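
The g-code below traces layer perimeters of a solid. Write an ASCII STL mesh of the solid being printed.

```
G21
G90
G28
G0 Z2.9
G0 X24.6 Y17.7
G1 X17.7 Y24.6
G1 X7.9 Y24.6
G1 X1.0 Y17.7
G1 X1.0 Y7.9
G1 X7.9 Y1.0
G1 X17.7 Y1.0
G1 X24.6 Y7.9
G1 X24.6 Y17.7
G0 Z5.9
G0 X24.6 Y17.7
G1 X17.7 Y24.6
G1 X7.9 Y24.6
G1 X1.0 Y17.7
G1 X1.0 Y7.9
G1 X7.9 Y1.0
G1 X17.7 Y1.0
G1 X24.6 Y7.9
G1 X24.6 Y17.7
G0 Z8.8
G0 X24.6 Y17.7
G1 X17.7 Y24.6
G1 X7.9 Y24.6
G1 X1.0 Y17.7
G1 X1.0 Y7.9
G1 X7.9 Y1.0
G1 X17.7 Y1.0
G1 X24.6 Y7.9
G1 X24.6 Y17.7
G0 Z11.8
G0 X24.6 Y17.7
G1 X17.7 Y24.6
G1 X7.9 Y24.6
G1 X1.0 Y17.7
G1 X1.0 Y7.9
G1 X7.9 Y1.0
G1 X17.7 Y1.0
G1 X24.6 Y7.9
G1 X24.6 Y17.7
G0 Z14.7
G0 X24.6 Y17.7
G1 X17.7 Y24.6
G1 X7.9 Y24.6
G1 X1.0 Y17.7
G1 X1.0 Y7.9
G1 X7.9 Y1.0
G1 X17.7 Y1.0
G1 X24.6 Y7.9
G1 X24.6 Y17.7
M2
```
solid part
  facet normal 0.0000 0.0000 -1.0000
    outer loop
      vertex 7.9 24.6 0.0
      vertex 17.7 24.6 0.0
      vertex 24.6 17.7 0.0
    endloop
  endfacet
  facet normal 0.0000 0.0000 -1.0000
    outer loop
      vertex 1.0 17.7 0.0
      vertex 7.9 24.6 0.0
      vertex 24.6 17.7 0.0
    endloop
  endfacet
  facet normal 0.0000 0.0000 -1.0000
    outer loop
      vertex 1.0 7.9 0.0
      vertex 1.0 17.7 0.0
      vertex 24.6 17.7 0.0
    endloop
  endfacet
  facet normal 0.0000 0.0000 -1.0000
    outer loop
      vertex 7.9 1.0 0.0
      vertex 1.0 7.9 0.0
      vertex 24.6 17.7 0.0
    endloop
  endfacet
  facet normal 0.0000 0.0000 -1.0000
    outer loop
      vertex 17.7 1.0 0.0
      vertex 7.9 1.0 0.0
      vertex 24.6 17.7 0.0
    endloop
  endfacet
  facet normal 0.0000 0.0000 -1.0000
    outer loop
      vertex 24.6 7.9 0.0
      vertex 17.7 1.0 0.0
      vertex 24.6 17.7 0.0
    endloop
  endfacet
  facet normal 0.0000 0.0000 1.0000
    outer loop
      vertex 24.6 17.7 14.7
      vertex 17.7 24.6 14.7
      vertex 7.9 24.6 14.7
    endloop
  endfacet
  facet normal 0.0000 0.0000 1.0000
    outer loop
      vertex 24.6 17.7 14.7
      vertex 7.9 24.6 14.7
      vertex 1.0 17.7 14.7
    endloop
  endfacet
  facet normal 0.0000 0.0000 1.0000
    outer loop
      vertex 24.6 17.7 14.7
      vertex 1.0 17.7 14.7
      vertex 1.0 7.9 14.7
    endloop
  endfacet
  facet normal 0.0000 0.0000 1.0000
    outer loop
      vertex 24.6 17.7 14.7
      vertex 1.0 7.9 14.7
      vertex 7.9 1.0 14.7
    endloop
  endfacet
  facet normal 0.0000 0.0000 1.0000
    outer loop
      vertex 24.6 17.7 14.7
      vertex 7.9 1.0 14.7
      vertex 17.7 1.0 14.7
    endloop
  endfacet
  facet normal 0.0000 0.0000 1.0000
    outer loop
      vertex 24.6 17.7 14.7
      vertex 17.7 1.0 14.7
      vertex 24.6 7.9 14.7
    endloop
  endfacet
  facet normal 0.7071 0.7071 0.0000
    outer loop
      vertex 24.6 17.7 0.0
      vertex 17.7 24.6 0.0
      vertex 17.7 24.6 14.7
    endloop
  endfacet
  facet normal 0.7071 0.7071 0.0000
    outer loop
      vertex 24.6 17.7 0.0
      vertex 17.7 24.6 14.7
      vertex 24.6 17.7 14.7
    endloop
  endfacet
  facet normal 0.0000 1.0000 0.0000
    outer loop
      vertex 17.7 24.6 0.0
      vertex 7.9 24.6 0.0
      vertex 7.9 24.6 14.7
    endloop
  endfacet
  facet normal 0.0000 1.0000 0.0000
    outer loop
      vertex 17.7 24.6 0.0
      vertex 7.9 24.6 14.7
      vertex 17.7 24.6 14.7
    endloop
  endfacet
  facet normal -0.7071 0.7071 0.0000
    outer loop
      vertex 7.9 24.6 0.0
      vertex 1.0 17.7 0.0
      vertex 1.0 17.7 14.7
    endloop
  endfacet
  facet normal -0.7071 0.7071 0.0000
    outer loop
      vertex 7.9 24.6 0.0
      vertex 1.0 17.7 14.7
      vertex 7.9 24.6 14.7
    endloop
  endfacet
  facet normal -1.0000 0.0000 0.0000
    outer loop
      vertex 1.0 17.7 0.0
      vertex 1.0 7.9 0.0
      vertex 1.0 7.9 14.7
    endloop
  endfacet
  facet normal -1.0000 0.0000 0.0000
    outer loop
      vertex 1.0 17.7 0.0
      vertex 1.0 7.9 14.7
      vertex 1.0 17.7 14.7
    endloop
  endfacet
  facet normal -0.7071 -0.7071 0.0000
    outer loop
      vertex 1.0 7.9 0.0
      vertex 7.9 1.0 0.0
      vertex 7.9 1.0 14.7
    endloop
  endfacet
  facet normal -0.7071 -0.7071 0.0000
    outer loop
      vertex 1.0 7.9 0.0
      vertex 7.9 1.0 14.7
      vertex 1.0 7.9 14.7
    endloop
  endfacet
  facet normal 0.0000 -1.0000 0.0000
    outer loop
      vertex 7.9 1.0 0.0
      vertex 17.7 1.0 0.0
      vertex 17.7 1.0 14.7
    endloop
  endfacet
  facet normal 0.0000 -1.0000 0.0000
    outer loop
      vertex 7.9 1.0 0.0
      vertex 17.7 1.0 14.7
      vertex 7.9 1.0 14.7
    endloop
  endfacet
  facet normal 0.7071 -0.7071 0.0000
    outer loop
      vertex 17.7 1.0 0.0
      vertex 24.6 7.9 0.0
      vertex 24.6 7.9 14.7
    endloop
  endfacet
  facet normal 0.7071 -0.7071 0.0000
    outer loop
      vertex 17.7 1.0 0.0
      vertex 24.6 7.9 14.7
      vertex 17.7 1.0 14.7
    endloop
  endfacet
  facet normal 1.0000 0.0000 0.0000
    outer loop
      vertex 24.6 7.9 0.0
      vertex 24.6 17.7 0.0
      vertex 24.6 17.7 14.7
    endloop
  endfacet
  facet normal 1.0000 0.0000 0.0000
    outer loop
      vertex 24.6 7.9 0.0
      vertex 24.6 17.7 14.7
      vertex 24.6 7.9 14.7
    endloop
  endfacet
endsolid part

The G0 Z moves step by Δz≈2.9 mm. Every layer's G1 loop is the same polygon, so the solid is a straight extrusion of it from z=0 to z≈14.7. Closing with flat bottom and top caps and triangulating gives 28 facets — a regular 8-sided prism (a cylinder approximated with 8 flat sides), circumscribed radius ≈ 12.8 mm, height ≈ 14.7 mm.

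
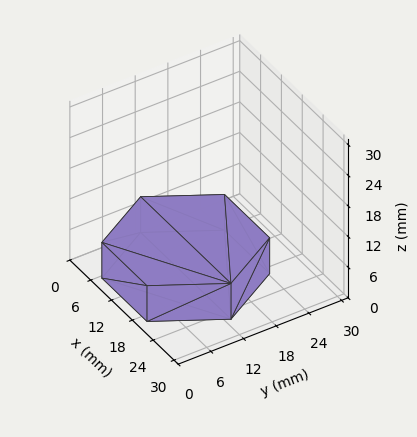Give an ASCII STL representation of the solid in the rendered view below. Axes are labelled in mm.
Reading the render: the shape is a regular 6-sided prism (a cylinder approximated with 6 flat sides), circumscribed radius ≈ 13 mm, height ≈ 7 mm (dimensions read to the nearest mm from the axis ticks). For the STL, each face is triangulated and given an outward normal.

solid part
  facet normal 0.0000 0.0000 -1.0000
    outer loop
      vertex 6.500 24.258 0.000
      vertex 19.500 24.258 0.000
      vertex 26.000 13.000 0.000
    endloop
  endfacet
  facet normal 0.0000 0.0000 -1.0000
    outer loop
      vertex 0.000 13.000 0.000
      vertex 6.500 24.258 0.000
      vertex 26.000 13.000 0.000
    endloop
  endfacet
  facet normal 0.0000 0.0000 -1.0000
    outer loop
      vertex 6.500 1.742 0.000
      vertex 0.000 13.000 0.000
      vertex 26.000 13.000 0.000
    endloop
  endfacet
  facet normal 0.0000 0.0000 -1.0000
    outer loop
      vertex 19.500 1.742 0.000
      vertex 6.500 1.742 0.000
      vertex 26.000 13.000 0.000
    endloop
  endfacet
  facet normal 0.0000 0.0000 1.0000
    outer loop
      vertex 26.000 13.000 7.000
      vertex 19.500 24.258 7.000
      vertex 6.500 24.258 7.000
    endloop
  endfacet
  facet normal 0.0000 0.0000 1.0000
    outer loop
      vertex 26.000 13.000 7.000
      vertex 6.500 24.258 7.000
      vertex 0.000 13.000 7.000
    endloop
  endfacet
  facet normal 0.0000 0.0000 1.0000
    outer loop
      vertex 26.000 13.000 7.000
      vertex 0.000 13.000 7.000
      vertex 6.500 1.742 7.000
    endloop
  endfacet
  facet normal 0.0000 0.0000 1.0000
    outer loop
      vertex 26.000 13.000 7.000
      vertex 6.500 1.742 7.000
      vertex 19.500 1.742 7.000
    endloop
  endfacet
  facet normal 0.8660 0.5000 0.0000
    outer loop
      vertex 26.000 13.000 0.000
      vertex 19.500 24.258 0.000
      vertex 19.500 24.258 7.000
    endloop
  endfacet
  facet normal 0.8660 0.5000 0.0000
    outer loop
      vertex 26.000 13.000 0.000
      vertex 19.500 24.258 7.000
      vertex 26.000 13.000 7.000
    endloop
  endfacet
  facet normal 0.0000 1.0000 0.0000
    outer loop
      vertex 19.500 24.258 0.000
      vertex 6.500 24.258 0.000
      vertex 6.500 24.258 7.000
    endloop
  endfacet
  facet normal 0.0000 1.0000 0.0000
    outer loop
      vertex 19.500 24.258 0.000
      vertex 6.500 24.258 7.000
      vertex 19.500 24.258 7.000
    endloop
  endfacet
  facet normal -0.8660 0.5000 0.0000
    outer loop
      vertex 6.500 24.258 0.000
      vertex 0.000 13.000 0.000
      vertex 0.000 13.000 7.000
    endloop
  endfacet
  facet normal -0.8660 0.5000 0.0000
    outer loop
      vertex 6.500 24.258 0.000
      vertex 0.000 13.000 7.000
      vertex 6.500 24.258 7.000
    endloop
  endfacet
  facet normal -0.8660 -0.5000 0.0000
    outer loop
      vertex 0.000 13.000 0.000
      vertex 6.500 1.742 0.000
      vertex 6.500 1.742 7.000
    endloop
  endfacet
  facet normal -0.8660 -0.5000 0.0000
    outer loop
      vertex 0.000 13.000 0.000
      vertex 6.500 1.742 7.000
      vertex 0.000 13.000 7.000
    endloop
  endfacet
  facet normal 0.0000 -1.0000 0.0000
    outer loop
      vertex 6.500 1.742 0.000
      vertex 19.500 1.742 0.000
      vertex 19.500 1.742 7.000
    endloop
  endfacet
  facet normal 0.0000 -1.0000 0.0000
    outer loop
      vertex 6.500 1.742 0.000
      vertex 19.500 1.742 7.000
      vertex 6.500 1.742 7.000
    endloop
  endfacet
  facet normal 0.8660 -0.5000 0.0000
    outer loop
      vertex 19.500 1.742 0.000
      vertex 26.000 13.000 0.000
      vertex 26.000 13.000 7.000
    endloop
  endfacet
  facet normal 0.8660 -0.5000 0.0000
    outer loop
      vertex 19.500 1.742 0.000
      vertex 26.000 13.000 7.000
      vertex 19.500 1.742 7.000
    endloop
  endfacet
endsolid part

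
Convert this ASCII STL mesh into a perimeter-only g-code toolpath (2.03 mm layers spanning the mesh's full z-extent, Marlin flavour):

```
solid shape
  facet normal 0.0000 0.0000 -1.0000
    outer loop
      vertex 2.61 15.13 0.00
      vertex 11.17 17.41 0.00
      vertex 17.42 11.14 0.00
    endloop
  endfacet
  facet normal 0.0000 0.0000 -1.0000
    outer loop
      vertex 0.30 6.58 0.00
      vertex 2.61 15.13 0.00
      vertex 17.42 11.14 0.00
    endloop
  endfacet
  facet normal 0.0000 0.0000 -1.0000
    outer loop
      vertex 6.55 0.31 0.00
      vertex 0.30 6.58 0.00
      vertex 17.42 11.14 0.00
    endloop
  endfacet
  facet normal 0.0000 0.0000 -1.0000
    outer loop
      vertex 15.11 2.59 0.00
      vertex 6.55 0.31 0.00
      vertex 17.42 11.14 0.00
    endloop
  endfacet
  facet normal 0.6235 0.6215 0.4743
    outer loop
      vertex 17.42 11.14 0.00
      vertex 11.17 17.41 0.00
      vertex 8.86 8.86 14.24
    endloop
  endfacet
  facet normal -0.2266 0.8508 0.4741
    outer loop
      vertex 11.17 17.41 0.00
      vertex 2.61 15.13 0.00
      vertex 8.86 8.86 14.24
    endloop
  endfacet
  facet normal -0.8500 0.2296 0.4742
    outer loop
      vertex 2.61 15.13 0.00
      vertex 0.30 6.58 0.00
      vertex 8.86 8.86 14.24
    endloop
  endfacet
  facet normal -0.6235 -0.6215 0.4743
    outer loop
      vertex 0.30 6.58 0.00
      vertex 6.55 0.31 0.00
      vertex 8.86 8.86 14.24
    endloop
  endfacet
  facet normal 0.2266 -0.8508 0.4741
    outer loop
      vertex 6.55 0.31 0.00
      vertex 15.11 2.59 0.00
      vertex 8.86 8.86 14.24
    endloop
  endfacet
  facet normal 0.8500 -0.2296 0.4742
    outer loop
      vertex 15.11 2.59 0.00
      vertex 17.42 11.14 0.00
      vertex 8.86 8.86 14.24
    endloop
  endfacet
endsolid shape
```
; perimeter-only toolpath
G21 ; units = mm
G90 ; absolute positioning
G28 ; home
; layer 1
G0 Z2.03
G0 X16.20 Y10.81
G1 X10.84 Y16.19
G1 X3.50 Y14.23
G1 X1.52 Y6.91
G1 X6.88 Y1.53
G1 X14.22 Y3.49
G1 X16.20 Y10.81
; layer 2
G0 Z4.07
G0 X14.97 Y10.49
G1 X10.51 Y14.97
G1 X4.40 Y13.34
G1 X2.75 Y7.23
G1 X7.21 Y2.75
G1 X13.32 Y4.38
G1 X14.97 Y10.49
; layer 3
G0 Z6.10
G0 X13.75 Y10.16
G1 X10.18 Y13.75
G1 X5.29 Y12.44
G1 X3.97 Y7.56
G1 X7.54 Y3.97
G1 X12.43 Y5.28
G1 X13.75 Y10.16
; layer 4
G0 Z8.14
G0 X12.53 Y9.84
G1 X9.85 Y12.52
G1 X6.18 Y11.55
G1 X5.19 Y7.88
G1 X7.87 Y5.20
G1 X11.54 Y6.17
G1 X12.53 Y9.84
; layer 5
G0 Z10.17
G0 X11.31 Y9.51
G1 X9.52 Y11.30
G1 X7.07 Y10.65
G1 X6.41 Y8.21
G1 X8.20 Y6.42
G1 X10.65 Y7.07
G1 X11.31 Y9.51
; layer 6
G0 Z12.21
G0 X10.08 Y9.19
G1 X9.19 Y10.08
G1 X7.97 Y9.76
G1 X7.64 Y8.53
G1 X8.53 Y7.64
G1 X9.75 Y7.96
G1 X10.08 Y9.19
M2 ; end

The solid is a regular 6-sided pyramid, base circumscribed radius ≈ 8.86 mm, apex at z ≈ 14.2 mm. Slicing at Δz = 2.03 mm — 7 equal slices spanning the solid's height, so layer i sits at z = i·h/7 — gives 6 non-empty perimeters. Each is a 6-segment closed polygon; G0 lifts to the layer z and rapids to the start vertex, then G1 traces the edges. The cross-section shrinks linearly with z (the slice at the apex is degenerate and omitted).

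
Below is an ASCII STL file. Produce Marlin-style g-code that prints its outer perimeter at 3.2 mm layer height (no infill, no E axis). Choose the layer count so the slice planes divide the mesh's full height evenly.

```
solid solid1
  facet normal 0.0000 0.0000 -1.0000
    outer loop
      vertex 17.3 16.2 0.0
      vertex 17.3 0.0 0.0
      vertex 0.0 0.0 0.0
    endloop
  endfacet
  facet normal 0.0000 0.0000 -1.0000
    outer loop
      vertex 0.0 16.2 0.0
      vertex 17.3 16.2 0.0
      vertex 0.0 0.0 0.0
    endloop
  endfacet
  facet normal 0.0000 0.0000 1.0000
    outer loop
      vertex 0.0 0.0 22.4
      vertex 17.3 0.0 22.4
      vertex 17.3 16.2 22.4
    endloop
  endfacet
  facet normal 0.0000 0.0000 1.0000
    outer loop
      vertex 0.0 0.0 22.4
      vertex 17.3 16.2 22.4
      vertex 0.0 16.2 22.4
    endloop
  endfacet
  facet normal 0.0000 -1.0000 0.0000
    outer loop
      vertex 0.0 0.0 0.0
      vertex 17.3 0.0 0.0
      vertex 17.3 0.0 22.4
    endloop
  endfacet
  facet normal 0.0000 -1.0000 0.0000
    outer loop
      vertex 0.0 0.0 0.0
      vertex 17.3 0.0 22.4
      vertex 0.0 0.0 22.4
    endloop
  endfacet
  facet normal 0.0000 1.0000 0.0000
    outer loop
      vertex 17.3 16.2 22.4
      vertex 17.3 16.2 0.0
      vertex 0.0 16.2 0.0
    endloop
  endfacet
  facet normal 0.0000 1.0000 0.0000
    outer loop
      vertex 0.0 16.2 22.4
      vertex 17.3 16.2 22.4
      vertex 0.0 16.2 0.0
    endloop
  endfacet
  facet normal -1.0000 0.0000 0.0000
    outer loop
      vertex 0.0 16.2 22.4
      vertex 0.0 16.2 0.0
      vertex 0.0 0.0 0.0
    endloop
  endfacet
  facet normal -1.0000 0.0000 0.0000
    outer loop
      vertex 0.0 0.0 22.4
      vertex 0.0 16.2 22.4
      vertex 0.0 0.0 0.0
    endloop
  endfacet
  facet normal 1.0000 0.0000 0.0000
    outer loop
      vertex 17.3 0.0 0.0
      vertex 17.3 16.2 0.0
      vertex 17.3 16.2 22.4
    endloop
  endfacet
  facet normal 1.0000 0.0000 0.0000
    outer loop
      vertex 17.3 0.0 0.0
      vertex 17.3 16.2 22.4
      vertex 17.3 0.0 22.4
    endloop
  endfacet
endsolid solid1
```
; perimeter-only toolpath
G21 ; units = mm
G90 ; absolute positioning
G28 ; home
; layer 1
G0 Z3.2
G0 X0.0 Y0.0
G1 X17.3 Y0.0
G1 X17.3 Y16.2
G1 X0.0 Y16.2
G1 X0.0 Y0.0
; layer 2
G0 Z6.4
G0 X0.0 Y0.0
G1 X17.3 Y0.0
G1 X17.3 Y16.2
G1 X0.0 Y16.2
G1 X0.0 Y0.0
; layer 3
G0 Z9.6
G0 X0.0 Y0.0
G1 X17.3 Y0.0
G1 X17.3 Y16.2
G1 X0.0 Y16.2
G1 X0.0 Y0.0
; layer 4
G0 Z12.8
G0 X0.0 Y0.0
G1 X17.3 Y0.0
G1 X17.3 Y16.2
G1 X0.0 Y16.2
G1 X0.0 Y0.0
; layer 5
G0 Z16.0
G0 X0.0 Y0.0
G1 X17.3 Y0.0
G1 X17.3 Y16.2
G1 X0.0 Y16.2
G1 X0.0 Y0.0
; layer 6
G0 Z19.2
G0 X0.0 Y0.0
G1 X17.3 Y0.0
G1 X17.3 Y16.2
G1 X0.0 Y16.2
G1 X0.0 Y0.0
; layer 7
G0 Z22.4
G0 X0.0 Y0.0
G1 X17.3 Y0.0
G1 X17.3 Y16.2
G1 X0.0 Y16.2
G1 X0.0 Y0.0
M2 ; end

The solid is a rectangular box, roughly 17.3 × 16.2 mm footprint and 22.4 mm tall. Slicing at Δz = 3.2 mm — 7 equal slices spanning the solid's height, so layer i sits at z = i·h/7 — gives 7 non-empty perimeters. Each is a 4-segment closed polygon; G0 lifts to the layer z and rapids to the start vertex, then G1 traces the edges.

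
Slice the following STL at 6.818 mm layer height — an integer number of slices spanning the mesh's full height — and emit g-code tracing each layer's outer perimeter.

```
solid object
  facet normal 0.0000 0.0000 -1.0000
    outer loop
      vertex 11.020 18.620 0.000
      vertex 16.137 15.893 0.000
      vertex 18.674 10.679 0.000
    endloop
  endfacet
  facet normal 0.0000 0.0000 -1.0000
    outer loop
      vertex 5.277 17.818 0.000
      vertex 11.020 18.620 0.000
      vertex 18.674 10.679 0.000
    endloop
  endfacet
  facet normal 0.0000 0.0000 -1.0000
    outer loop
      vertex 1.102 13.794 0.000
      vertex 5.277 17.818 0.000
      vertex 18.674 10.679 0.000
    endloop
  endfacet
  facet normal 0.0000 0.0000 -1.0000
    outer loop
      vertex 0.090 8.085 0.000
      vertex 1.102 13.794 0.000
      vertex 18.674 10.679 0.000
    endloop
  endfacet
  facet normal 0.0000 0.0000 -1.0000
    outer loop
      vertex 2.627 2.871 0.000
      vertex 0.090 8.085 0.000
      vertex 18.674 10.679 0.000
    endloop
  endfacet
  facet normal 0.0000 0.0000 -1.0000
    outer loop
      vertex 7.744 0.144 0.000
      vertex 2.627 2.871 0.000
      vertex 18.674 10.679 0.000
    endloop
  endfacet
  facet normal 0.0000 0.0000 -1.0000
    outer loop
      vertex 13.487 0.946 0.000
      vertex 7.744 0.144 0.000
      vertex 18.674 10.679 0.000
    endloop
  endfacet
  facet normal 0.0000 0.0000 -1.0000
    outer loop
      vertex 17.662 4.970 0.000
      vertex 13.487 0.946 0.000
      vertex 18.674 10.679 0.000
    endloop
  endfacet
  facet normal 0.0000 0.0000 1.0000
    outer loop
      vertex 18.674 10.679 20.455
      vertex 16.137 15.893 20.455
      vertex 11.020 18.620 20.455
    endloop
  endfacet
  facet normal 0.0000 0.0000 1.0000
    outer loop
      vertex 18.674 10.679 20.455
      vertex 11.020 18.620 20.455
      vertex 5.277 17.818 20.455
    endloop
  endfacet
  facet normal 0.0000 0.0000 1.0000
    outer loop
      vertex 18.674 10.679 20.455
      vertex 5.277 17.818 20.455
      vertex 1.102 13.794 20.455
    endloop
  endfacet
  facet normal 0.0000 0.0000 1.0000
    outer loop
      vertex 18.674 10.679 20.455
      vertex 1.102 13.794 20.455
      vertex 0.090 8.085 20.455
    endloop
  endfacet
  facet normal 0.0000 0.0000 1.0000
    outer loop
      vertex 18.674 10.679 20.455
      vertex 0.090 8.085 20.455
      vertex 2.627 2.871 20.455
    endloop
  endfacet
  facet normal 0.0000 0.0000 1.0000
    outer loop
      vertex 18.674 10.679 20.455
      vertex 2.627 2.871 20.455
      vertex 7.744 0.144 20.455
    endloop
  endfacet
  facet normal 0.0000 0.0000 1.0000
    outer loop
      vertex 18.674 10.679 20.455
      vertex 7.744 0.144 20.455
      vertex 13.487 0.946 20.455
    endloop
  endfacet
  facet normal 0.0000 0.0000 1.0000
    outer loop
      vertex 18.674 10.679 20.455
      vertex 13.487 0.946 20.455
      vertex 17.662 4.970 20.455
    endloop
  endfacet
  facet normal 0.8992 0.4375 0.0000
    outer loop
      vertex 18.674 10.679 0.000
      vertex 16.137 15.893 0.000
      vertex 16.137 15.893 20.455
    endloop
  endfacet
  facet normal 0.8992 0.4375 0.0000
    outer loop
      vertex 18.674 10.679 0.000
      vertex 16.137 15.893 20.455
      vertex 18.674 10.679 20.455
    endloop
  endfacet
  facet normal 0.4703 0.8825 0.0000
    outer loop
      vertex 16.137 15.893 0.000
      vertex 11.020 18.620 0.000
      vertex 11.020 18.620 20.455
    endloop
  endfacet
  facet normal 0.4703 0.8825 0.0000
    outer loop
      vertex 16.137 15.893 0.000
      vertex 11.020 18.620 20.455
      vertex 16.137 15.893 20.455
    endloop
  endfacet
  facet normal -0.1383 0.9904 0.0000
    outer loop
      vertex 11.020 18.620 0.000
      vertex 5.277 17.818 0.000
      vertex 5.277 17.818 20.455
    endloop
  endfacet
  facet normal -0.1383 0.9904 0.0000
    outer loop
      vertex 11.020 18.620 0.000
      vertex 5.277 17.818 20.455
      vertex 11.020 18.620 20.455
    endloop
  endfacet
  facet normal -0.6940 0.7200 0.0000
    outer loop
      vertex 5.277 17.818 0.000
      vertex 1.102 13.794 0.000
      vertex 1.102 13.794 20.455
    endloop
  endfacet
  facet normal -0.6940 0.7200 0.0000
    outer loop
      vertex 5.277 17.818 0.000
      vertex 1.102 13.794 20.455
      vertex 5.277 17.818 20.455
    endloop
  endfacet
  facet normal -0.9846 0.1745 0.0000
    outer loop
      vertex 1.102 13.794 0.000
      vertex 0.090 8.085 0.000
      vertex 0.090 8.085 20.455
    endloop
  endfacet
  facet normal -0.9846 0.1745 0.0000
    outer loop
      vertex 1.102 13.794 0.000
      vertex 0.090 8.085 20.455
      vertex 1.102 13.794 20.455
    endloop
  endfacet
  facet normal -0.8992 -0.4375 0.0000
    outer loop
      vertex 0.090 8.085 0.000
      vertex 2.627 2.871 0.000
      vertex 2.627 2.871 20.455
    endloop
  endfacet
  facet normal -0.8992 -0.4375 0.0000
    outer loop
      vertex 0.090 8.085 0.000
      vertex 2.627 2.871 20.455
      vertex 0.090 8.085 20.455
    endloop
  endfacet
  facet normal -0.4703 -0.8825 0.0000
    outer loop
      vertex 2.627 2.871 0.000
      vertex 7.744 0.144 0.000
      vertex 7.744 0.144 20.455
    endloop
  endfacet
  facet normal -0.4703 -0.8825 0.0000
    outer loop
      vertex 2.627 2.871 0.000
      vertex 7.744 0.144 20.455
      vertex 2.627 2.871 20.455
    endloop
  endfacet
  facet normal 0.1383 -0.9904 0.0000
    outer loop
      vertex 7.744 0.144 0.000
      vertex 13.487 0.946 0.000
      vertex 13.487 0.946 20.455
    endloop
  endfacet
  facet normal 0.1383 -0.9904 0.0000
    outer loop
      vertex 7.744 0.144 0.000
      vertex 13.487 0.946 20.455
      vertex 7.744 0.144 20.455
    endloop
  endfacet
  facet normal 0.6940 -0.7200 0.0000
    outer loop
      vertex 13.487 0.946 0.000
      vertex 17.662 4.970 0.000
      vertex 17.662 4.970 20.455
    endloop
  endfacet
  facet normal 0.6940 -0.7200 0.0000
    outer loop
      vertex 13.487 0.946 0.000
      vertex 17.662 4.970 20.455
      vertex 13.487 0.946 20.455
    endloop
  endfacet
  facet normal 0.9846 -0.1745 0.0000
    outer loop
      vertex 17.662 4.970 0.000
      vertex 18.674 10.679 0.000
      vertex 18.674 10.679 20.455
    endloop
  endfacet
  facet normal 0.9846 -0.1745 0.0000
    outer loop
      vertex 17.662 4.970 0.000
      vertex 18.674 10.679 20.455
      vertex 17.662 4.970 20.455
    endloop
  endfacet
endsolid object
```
; perimeter-only toolpath
G21 ; units = mm
G90 ; absolute positioning
G28 ; home
; layer 1
G0 Z6.818
G0 X18.674 Y10.679
G1 X16.137 Y15.893
G1 X11.020 Y18.620
G1 X5.277 Y17.818
G1 X1.102 Y13.794
G1 X0.090 Y8.085
G1 X2.627 Y2.871
G1 X7.744 Y0.144
G1 X13.487 Y0.946
G1 X17.662 Y4.970
G1 X18.674 Y10.679
; layer 2
G0 Z13.637
G0 X18.674 Y10.679
G1 X16.137 Y15.893
G1 X11.020 Y18.620
G1 X5.277 Y17.818
G1 X1.102 Y13.794
G1 X0.090 Y8.085
G1 X2.627 Y2.871
G1 X7.744 Y0.144
G1 X13.487 Y0.946
G1 X17.662 Y4.970
G1 X18.674 Y10.679
; layer 3
G0 Z20.455
G0 X18.674 Y10.679
G1 X16.137 Y15.893
G1 X11.020 Y18.620
G1 X5.277 Y17.818
G1 X1.102 Y13.794
G1 X0.090 Y8.085
G1 X2.627 Y2.871
G1 X7.744 Y0.144
G1 X13.487 Y0.946
G1 X17.662 Y4.970
G1 X18.674 Y10.679
M2 ; end

The solid is a regular 10-sided prism (a cylinder approximated with 10 flat sides), circumscribed radius ≈ 9.38 mm, height ≈ 20.5 mm. Slicing at Δz = 6.818 mm — 3 equal slices spanning the solid's height, so layer i sits at z = i·h/3 — gives 3 non-empty perimeters. Each is a 10-segment closed polygon; G0 lifts to the layer z and rapids to the start vertex, then G1 traces the edges.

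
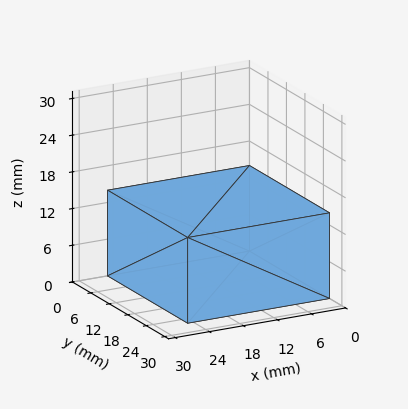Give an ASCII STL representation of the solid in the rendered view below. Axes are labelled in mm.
Reading the render: the shape is a rectangular box, roughly 25 × 26 mm footprint and 14 mm tall (dimensions read to the nearest mm from the axis ticks). For the STL, each face is triangulated and given an outward normal.

solid part
  facet normal 0.0000 0.0000 -1.0000
    outer loop
      vertex 25.0 26.0 0.0
      vertex 25.0 0.0 0.0
      vertex 0.0 0.0 0.0
    endloop
  endfacet
  facet normal 0.0000 0.0000 -1.0000
    outer loop
      vertex 0.0 26.0 0.0
      vertex 25.0 26.0 0.0
      vertex 0.0 0.0 0.0
    endloop
  endfacet
  facet normal 0.0000 0.0000 1.0000
    outer loop
      vertex 0.0 0.0 14.0
      vertex 25.0 0.0 14.0
      vertex 25.0 26.0 14.0
    endloop
  endfacet
  facet normal 0.0000 0.0000 1.0000
    outer loop
      vertex 0.0 0.0 14.0
      vertex 25.0 26.0 14.0
      vertex 0.0 26.0 14.0
    endloop
  endfacet
  facet normal 0.0000 -1.0000 0.0000
    outer loop
      vertex 0.0 0.0 0.0
      vertex 25.0 0.0 0.0
      vertex 25.0 0.0 14.0
    endloop
  endfacet
  facet normal 0.0000 -1.0000 0.0000
    outer loop
      vertex 0.0 0.0 0.0
      vertex 25.0 0.0 14.0
      vertex 0.0 0.0 14.0
    endloop
  endfacet
  facet normal 0.0000 1.0000 0.0000
    outer loop
      vertex 25.0 26.0 14.0
      vertex 25.0 26.0 0.0
      vertex 0.0 26.0 0.0
    endloop
  endfacet
  facet normal 0.0000 1.0000 0.0000
    outer loop
      vertex 0.0 26.0 14.0
      vertex 25.0 26.0 14.0
      vertex 0.0 26.0 0.0
    endloop
  endfacet
  facet normal -1.0000 0.0000 0.0000
    outer loop
      vertex 0.0 26.0 14.0
      vertex 0.0 26.0 0.0
      vertex 0.0 0.0 0.0
    endloop
  endfacet
  facet normal -1.0000 0.0000 0.0000
    outer loop
      vertex 0.0 0.0 14.0
      vertex 0.0 26.0 14.0
      vertex 0.0 0.0 0.0
    endloop
  endfacet
  facet normal 1.0000 0.0000 0.0000
    outer loop
      vertex 25.0 0.0 0.0
      vertex 25.0 26.0 0.0
      vertex 25.0 26.0 14.0
    endloop
  endfacet
  facet normal 1.0000 0.0000 0.0000
    outer loop
      vertex 25.0 0.0 0.0
      vertex 25.0 26.0 14.0
      vertex 25.0 0.0 14.0
    endloop
  endfacet
endsolid part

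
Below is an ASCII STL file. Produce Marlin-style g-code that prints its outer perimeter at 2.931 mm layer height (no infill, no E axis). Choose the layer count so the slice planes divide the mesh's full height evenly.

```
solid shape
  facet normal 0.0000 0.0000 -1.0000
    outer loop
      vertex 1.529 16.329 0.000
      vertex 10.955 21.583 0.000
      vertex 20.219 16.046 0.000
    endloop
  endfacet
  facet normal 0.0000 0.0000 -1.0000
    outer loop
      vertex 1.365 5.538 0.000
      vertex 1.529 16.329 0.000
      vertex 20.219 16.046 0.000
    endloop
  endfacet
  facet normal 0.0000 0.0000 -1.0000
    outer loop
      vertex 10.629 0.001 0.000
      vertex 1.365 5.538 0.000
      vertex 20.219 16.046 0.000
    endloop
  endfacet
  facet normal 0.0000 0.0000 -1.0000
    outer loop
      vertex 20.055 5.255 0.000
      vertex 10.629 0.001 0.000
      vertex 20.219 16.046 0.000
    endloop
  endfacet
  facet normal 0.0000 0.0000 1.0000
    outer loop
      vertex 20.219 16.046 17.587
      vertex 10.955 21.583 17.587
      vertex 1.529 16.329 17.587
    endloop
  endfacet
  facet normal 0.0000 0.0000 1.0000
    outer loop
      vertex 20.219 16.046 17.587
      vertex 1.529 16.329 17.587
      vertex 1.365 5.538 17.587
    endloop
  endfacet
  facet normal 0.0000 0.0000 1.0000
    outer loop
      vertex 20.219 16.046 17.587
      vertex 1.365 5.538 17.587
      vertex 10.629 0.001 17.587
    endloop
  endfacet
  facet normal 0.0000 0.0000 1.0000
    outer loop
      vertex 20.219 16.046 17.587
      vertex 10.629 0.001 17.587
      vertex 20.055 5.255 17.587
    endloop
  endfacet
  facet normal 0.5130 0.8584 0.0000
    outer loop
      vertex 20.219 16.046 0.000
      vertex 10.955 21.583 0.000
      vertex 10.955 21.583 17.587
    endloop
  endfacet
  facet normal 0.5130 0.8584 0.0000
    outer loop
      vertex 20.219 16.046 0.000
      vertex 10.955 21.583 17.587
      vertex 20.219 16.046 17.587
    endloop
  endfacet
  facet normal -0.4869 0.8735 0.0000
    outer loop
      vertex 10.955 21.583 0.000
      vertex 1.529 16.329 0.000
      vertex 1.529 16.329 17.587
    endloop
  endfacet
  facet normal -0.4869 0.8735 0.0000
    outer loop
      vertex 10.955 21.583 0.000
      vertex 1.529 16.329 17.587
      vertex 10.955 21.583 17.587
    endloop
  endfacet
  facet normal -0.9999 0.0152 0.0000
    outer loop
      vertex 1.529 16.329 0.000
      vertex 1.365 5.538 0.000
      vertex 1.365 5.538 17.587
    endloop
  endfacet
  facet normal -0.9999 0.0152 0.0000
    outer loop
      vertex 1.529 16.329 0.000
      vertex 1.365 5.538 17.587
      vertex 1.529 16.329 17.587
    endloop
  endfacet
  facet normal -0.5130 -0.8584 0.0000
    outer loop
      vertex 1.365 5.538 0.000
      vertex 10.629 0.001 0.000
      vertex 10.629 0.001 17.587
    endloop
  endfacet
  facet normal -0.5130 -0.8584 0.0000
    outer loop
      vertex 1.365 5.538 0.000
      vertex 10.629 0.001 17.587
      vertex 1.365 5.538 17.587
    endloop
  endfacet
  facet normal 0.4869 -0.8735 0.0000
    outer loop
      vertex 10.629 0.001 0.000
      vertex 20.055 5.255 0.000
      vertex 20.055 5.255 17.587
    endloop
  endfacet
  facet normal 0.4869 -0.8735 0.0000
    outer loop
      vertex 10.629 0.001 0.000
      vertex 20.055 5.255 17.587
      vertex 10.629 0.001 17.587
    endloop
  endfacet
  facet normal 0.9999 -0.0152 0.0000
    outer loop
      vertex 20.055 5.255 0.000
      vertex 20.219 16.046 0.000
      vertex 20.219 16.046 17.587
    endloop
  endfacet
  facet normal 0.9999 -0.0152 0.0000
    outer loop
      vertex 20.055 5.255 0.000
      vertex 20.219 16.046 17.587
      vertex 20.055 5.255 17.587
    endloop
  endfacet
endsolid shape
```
; perimeter-only toolpath
G21 ; units = mm
G90 ; absolute positioning
G28 ; home
; layer 1
G0 Z2.931
G0 X20.219 Y16.046
G1 X10.955 Y21.583
G1 X1.529 Y16.329
G1 X1.365 Y5.538
G1 X10.629 Y0.001
G1 X20.055 Y5.255
G1 X20.219 Y16.046
; layer 2
G0 Z5.862
G0 X20.219 Y16.046
G1 X10.955 Y21.583
G1 X1.529 Y16.329
G1 X1.365 Y5.538
G1 X10.629 Y0.001
G1 X20.055 Y5.255
G1 X20.219 Y16.046
; layer 3
G0 Z8.793
G0 X20.219 Y16.046
G1 X10.955 Y21.583
G1 X1.529 Y16.329
G1 X1.365 Y5.538
G1 X10.629 Y0.001
G1 X20.055 Y5.255
G1 X20.219 Y16.046
; layer 4
G0 Z11.725
G0 X20.219 Y16.046
G1 X10.955 Y21.583
G1 X1.529 Y16.329
G1 X1.365 Y5.538
G1 X10.629 Y0.001
G1 X20.055 Y5.255
G1 X20.219 Y16.046
; layer 5
G0 Z14.656
G0 X20.219 Y16.046
G1 X10.955 Y21.583
G1 X1.529 Y16.329
G1 X1.365 Y5.538
G1 X10.629 Y0.001
G1 X20.055 Y5.255
G1 X20.219 Y16.046
; layer 6
G0 Z17.587
G0 X20.219 Y16.046
G1 X10.955 Y21.583
G1 X1.529 Y16.329
G1 X1.365 Y5.538
G1 X10.629 Y0.001
G1 X20.055 Y5.255
G1 X20.219 Y16.046
M2 ; end

The solid is a regular 6-sided prism (a cylinder approximated with 6 flat sides), circumscribed radius ≈ 10.8 mm, height ≈ 17.6 mm. Slicing at Δz = 2.931 mm — 6 equal slices spanning the solid's height, so layer i sits at z = i·h/6 — gives 6 non-empty perimeters. Each is a 6-segment closed polygon; G0 lifts to the layer z and rapids to the start vertex, then G1 traces the edges.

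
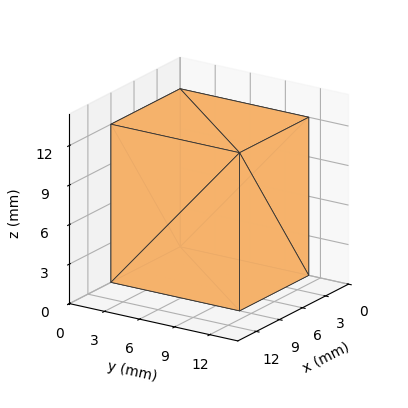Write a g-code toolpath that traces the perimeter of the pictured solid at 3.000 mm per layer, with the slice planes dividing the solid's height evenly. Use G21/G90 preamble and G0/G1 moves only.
Reading the render: the shape is a rectangular box, roughly 9 × 11 mm footprint and 12 mm tall (dimensions read to the nearest mm from the axis ticks). For the g-code, the solid's height is divided into equal slices at the stated Δz and each level perimeter traced with G1 moves after a G0 lift.

; perimeter-only toolpath
G21 ; units = mm
G90 ; absolute positioning
G28 ; home
; layer 1
G0 Z3.000
G0 X0.000 Y0.000
G1 X9.000 Y0.000
G1 X9.000 Y11.000
G1 X0.000 Y11.000
G1 X0.000 Y0.000
; layer 2
G0 Z6.000
G0 X0.000 Y0.000
G1 X9.000 Y0.000
G1 X9.000 Y11.000
G1 X0.000 Y11.000
G1 X0.000 Y0.000
; layer 3
G0 Z9.000
G0 X0.000 Y0.000
G1 X9.000 Y0.000
G1 X9.000 Y11.000
G1 X0.000 Y11.000
G1 X0.000 Y0.000
; layer 4
G0 Z12.000
G0 X0.000 Y0.000
G1 X9.000 Y0.000
G1 X9.000 Y11.000
G1 X0.000 Y11.000
G1 X0.000 Y0.000
M2 ; end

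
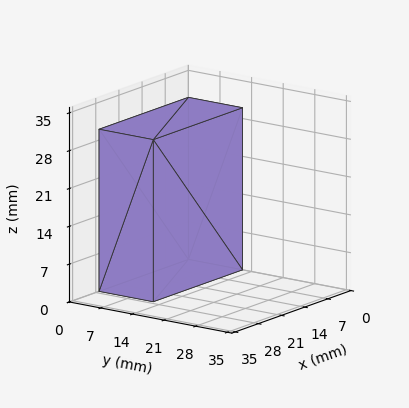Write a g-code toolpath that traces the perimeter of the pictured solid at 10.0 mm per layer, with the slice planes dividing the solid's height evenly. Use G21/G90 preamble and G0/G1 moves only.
Reading the render: the shape is a rectangular box, roughly 27 × 12 mm footprint and 30 mm tall (dimensions read to the nearest mm from the axis ticks). For the g-code, the solid's height is divided into equal slices at the stated Δz and each level perimeter traced with G1 moves after a G0 lift.

; perimeter-only toolpath
G21 ; units = mm
G90 ; absolute positioning
G28 ; home
; layer 1
G0 Z10.0
G0 X0.0 Y0.0
G1 X27.0 Y0.0
G1 X27.0 Y12.0
G1 X0.0 Y12.0
G1 X0.0 Y0.0
; layer 2
G0 Z20.0
G0 X0.0 Y0.0
G1 X27.0 Y0.0
G1 X27.0 Y12.0
G1 X0.0 Y12.0
G1 X0.0 Y0.0
; layer 3
G0 Z30.0
G0 X0.0 Y0.0
G1 X27.0 Y0.0
G1 X27.0 Y12.0
G1 X0.0 Y12.0
G1 X0.0 Y0.0
M2 ; end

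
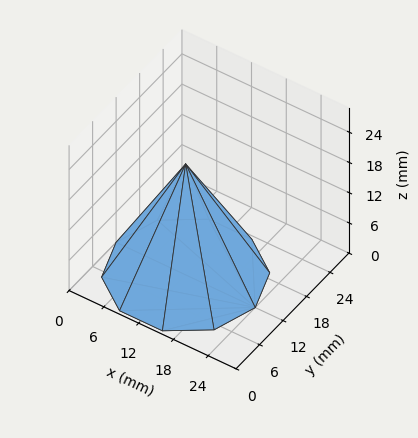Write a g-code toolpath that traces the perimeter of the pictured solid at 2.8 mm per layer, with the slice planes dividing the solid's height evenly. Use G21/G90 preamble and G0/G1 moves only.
Reading the render: the shape is a regular 10-sided pyramid, base circumscribed radius ≈ 12 mm, apex at z ≈ 22 mm (dimensions read to the nearest mm from the axis ticks). For the g-code, the solid's height is divided into equal slices at the stated Δz and each level perimeter traced with G1 moves after a G0 lift.

; perimeter-only toolpath
G21 ; units = mm
G90 ; absolute positioning
G28 ; home
; layer 1
G0 Z2.8
G0 X22.5 Y12.0
G1 X20.5 Y18.2
G1 X15.2 Y22.0
G1 X8.8 Y22.0
G1 X3.5 Y18.2
G1 X1.5 Y12.0
G1 X3.5 Y5.8
G1 X8.8 Y2.0
G1 X15.2 Y2.0
G1 X20.5 Y5.8
G1 X22.5 Y12.0
; layer 2
G0 Z5.5
G0 X21.0 Y12.0
G1 X19.3 Y17.3
G1 X14.8 Y20.5
G1 X9.2 Y20.5
G1 X4.7 Y17.3
G1 X3.0 Y12.0
G1 X4.7 Y6.7
G1 X9.2 Y3.5
G1 X14.8 Y3.5
G1 X19.3 Y6.7
G1 X21.0 Y12.0
; layer 3
G0 Z8.2
G0 X19.5 Y12.0
G1 X18.1 Y16.4
G1 X14.3 Y19.1
G1 X9.7 Y19.1
G1 X5.9 Y16.4
G1 X4.5 Y12.0
G1 X5.9 Y7.6
G1 X9.7 Y4.9
G1 X14.3 Y4.9
G1 X18.1 Y7.6
G1 X19.5 Y12.0
; layer 4
G0 Z11.0
G0 X18.0 Y12.0
G1 X16.9 Y15.6
G1 X13.8 Y17.7
G1 X10.2 Y17.7
G1 X7.2 Y15.6
G1 X6.0 Y12.0
G1 X7.2 Y8.4
G1 X10.2 Y6.3
G1 X13.8 Y6.3
G1 X16.9 Y8.4
G1 X18.0 Y12.0
; layer 5
G0 Z13.8
G0 X16.5 Y12.0
G1 X15.6 Y14.7
G1 X13.4 Y16.3
G1 X10.6 Y16.3
G1 X8.4 Y14.7
G1 X7.5 Y12.0
G1 X8.4 Y9.3
G1 X10.6 Y7.7
G1 X13.4 Y7.7
G1 X15.6 Y9.3
G1 X16.5 Y12.0
; layer 6
G0 Z16.5
G0 X15.0 Y12.0
G1 X14.4 Y13.8
G1 X12.9 Y14.8
G1 X11.1 Y14.8
G1 X9.6 Y13.8
G1 X9.0 Y12.0
G1 X9.6 Y10.2
G1 X11.1 Y9.2
G1 X12.9 Y9.2
G1 X14.4 Y10.2
G1 X15.0 Y12.0
; layer 7
G0 Z19.2
G0 X13.5 Y12.0
G1 X13.2 Y12.9
G1 X12.5 Y13.4
G1 X11.5 Y13.4
G1 X10.8 Y12.9
G1 X10.5 Y12.0
G1 X10.8 Y11.1
G1 X11.5 Y10.6
G1 X12.5 Y10.6
G1 X13.2 Y11.1
G1 X13.5 Y12.0
M2 ; end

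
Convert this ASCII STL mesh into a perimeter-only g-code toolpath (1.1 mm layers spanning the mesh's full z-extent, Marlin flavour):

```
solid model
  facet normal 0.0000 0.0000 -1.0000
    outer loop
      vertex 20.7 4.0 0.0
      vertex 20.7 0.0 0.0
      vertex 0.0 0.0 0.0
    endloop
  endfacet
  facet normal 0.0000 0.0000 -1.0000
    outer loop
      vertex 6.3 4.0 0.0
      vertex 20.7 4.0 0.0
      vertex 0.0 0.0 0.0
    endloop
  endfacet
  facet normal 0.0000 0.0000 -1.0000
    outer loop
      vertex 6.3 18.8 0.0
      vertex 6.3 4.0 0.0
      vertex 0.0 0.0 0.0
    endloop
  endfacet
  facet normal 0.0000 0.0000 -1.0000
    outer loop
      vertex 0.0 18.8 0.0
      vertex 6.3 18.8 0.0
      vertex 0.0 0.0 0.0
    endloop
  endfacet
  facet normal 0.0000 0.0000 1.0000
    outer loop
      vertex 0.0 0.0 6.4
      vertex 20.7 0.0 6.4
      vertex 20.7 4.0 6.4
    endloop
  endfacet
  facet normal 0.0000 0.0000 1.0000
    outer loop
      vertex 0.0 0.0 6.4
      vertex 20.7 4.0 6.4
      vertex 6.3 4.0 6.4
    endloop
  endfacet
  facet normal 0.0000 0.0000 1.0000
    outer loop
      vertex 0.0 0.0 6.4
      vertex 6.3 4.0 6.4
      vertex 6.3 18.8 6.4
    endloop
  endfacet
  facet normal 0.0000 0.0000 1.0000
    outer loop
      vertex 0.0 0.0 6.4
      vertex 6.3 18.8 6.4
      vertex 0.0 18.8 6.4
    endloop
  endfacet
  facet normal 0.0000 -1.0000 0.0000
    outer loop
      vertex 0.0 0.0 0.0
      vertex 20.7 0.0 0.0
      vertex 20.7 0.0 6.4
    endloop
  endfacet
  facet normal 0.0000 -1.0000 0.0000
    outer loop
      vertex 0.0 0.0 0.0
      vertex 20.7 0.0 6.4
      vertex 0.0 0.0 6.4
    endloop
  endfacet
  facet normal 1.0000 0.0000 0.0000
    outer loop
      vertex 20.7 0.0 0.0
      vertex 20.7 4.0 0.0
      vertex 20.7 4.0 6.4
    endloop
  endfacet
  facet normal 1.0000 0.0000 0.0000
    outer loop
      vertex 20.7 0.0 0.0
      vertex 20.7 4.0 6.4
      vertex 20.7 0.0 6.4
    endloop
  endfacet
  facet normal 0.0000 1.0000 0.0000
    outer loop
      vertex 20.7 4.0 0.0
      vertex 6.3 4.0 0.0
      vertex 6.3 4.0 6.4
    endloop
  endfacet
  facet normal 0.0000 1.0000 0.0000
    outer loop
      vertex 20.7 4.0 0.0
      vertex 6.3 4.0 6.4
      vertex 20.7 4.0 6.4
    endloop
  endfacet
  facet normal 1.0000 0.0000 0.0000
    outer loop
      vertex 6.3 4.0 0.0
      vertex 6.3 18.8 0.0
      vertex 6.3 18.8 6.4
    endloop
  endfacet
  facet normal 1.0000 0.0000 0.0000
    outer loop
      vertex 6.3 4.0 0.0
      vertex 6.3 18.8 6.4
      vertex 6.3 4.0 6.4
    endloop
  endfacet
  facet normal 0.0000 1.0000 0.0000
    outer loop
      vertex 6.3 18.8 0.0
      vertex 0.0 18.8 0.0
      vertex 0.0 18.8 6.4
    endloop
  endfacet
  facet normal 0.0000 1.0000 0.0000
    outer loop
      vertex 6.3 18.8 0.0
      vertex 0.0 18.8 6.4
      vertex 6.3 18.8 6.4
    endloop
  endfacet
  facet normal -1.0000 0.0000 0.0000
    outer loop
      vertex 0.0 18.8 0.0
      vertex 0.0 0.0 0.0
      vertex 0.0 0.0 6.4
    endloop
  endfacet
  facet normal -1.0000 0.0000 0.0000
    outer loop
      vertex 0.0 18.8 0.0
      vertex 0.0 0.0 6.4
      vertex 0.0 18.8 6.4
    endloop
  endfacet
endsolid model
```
; perimeter-only toolpath
G21 ; units = mm
G90 ; absolute positioning
G28 ; home
; layer 1
G0 Z1.1
G0 X0.0 Y0.0
G1 X20.7 Y0.0
G1 X20.7 Y4.0
G1 X6.3 Y4.0
G1 X6.3 Y18.8
G1 X0.0 Y18.8
G1 X0.0 Y0.0
; layer 2
G0 Z2.1
G0 X0.0 Y0.0
G1 X20.7 Y0.0
G1 X20.7 Y4.0
G1 X6.3 Y4.0
G1 X6.3 Y18.8
G1 X0.0 Y18.8
G1 X0.0 Y0.0
; layer 3
G0 Z3.2
G0 X0.0 Y0.0
G1 X20.7 Y0.0
G1 X20.7 Y4.0
G1 X6.3 Y4.0
G1 X6.3 Y18.8
G1 X0.0 Y18.8
G1 X0.0 Y0.0
; layer 4
G0 Z4.3
G0 X0.0 Y0.0
G1 X20.7 Y0.0
G1 X20.7 Y4.0
G1 X6.3 Y4.0
G1 X6.3 Y18.8
G1 X0.0 Y18.8
G1 X0.0 Y0.0
; layer 5
G0 Z5.3
G0 X0.0 Y0.0
G1 X20.7 Y0.0
G1 X20.7 Y4.0
G1 X6.3 Y4.0
G1 X6.3 Y18.8
G1 X0.0 Y18.8
G1 X0.0 Y0.0
; layer 6
G0 Z6.4
G0 X0.0 Y0.0
G1 X20.7 Y0.0
G1 X20.7 Y4.0
G1 X6.3 Y4.0
G1 X6.3 Y18.8
G1 X0.0 Y18.8
G1 X0.0 Y0.0
M2 ; end

The solid is an L-shaped prism: outer 20.7 × 18.8 mm, arm thicknesses ≈ 4 mm (horizontal) and 6.3 mm (vertical), extruded 6.4 mm in z. Slicing at Δz = 1.1 mm — 6 equal slices spanning the solid's height, so layer i sits at z = i·h/6 — gives 6 non-empty perimeters. Each is a 6-segment closed polygon; G0 lifts to the layer z and rapids to the start vertex, then G1 traces the edges.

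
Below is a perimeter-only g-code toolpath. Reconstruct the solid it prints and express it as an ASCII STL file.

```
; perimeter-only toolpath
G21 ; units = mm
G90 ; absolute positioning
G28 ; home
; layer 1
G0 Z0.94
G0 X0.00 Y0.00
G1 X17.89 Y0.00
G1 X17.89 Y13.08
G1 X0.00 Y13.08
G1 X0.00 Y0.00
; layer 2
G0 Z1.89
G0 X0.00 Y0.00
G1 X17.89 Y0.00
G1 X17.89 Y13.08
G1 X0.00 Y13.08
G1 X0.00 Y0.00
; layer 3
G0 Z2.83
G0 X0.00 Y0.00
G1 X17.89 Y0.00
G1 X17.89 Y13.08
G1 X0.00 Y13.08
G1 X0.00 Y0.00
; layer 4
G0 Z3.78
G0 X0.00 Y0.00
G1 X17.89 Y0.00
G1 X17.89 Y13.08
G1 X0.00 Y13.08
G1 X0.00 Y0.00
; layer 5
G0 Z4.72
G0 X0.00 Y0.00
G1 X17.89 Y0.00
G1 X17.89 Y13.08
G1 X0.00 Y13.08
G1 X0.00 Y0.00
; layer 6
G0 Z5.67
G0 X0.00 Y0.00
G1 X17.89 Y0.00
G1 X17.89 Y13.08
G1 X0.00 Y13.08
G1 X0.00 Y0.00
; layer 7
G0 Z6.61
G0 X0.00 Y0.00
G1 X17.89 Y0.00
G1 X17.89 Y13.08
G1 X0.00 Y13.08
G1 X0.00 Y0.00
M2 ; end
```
solid part
  facet normal 0.0000 0.0000 -1.0000
    outer loop
      vertex 17.89 13.08 0.00
      vertex 17.89 0.00 0.00
      vertex 0.00 0.00 0.00
    endloop
  endfacet
  facet normal 0.0000 0.0000 -1.0000
    outer loop
      vertex 0.00 13.08 0.00
      vertex 17.89 13.08 0.00
      vertex 0.00 0.00 0.00
    endloop
  endfacet
  facet normal 0.0000 0.0000 1.0000
    outer loop
      vertex 0.00 0.00 6.61
      vertex 17.89 0.00 6.61
      vertex 17.89 13.08 6.61
    endloop
  endfacet
  facet normal 0.0000 0.0000 1.0000
    outer loop
      vertex 0.00 0.00 6.61
      vertex 17.89 13.08 6.61
      vertex 0.00 13.08 6.61
    endloop
  endfacet
  facet normal 0.0000 -1.0000 0.0000
    outer loop
      vertex 0.00 0.00 0.00
      vertex 17.89 0.00 0.00
      vertex 17.89 0.00 6.61
    endloop
  endfacet
  facet normal 0.0000 -1.0000 0.0000
    outer loop
      vertex 0.00 0.00 0.00
      vertex 17.89 0.00 6.61
      vertex 0.00 0.00 6.61
    endloop
  endfacet
  facet normal 0.0000 1.0000 0.0000
    outer loop
      vertex 17.89 13.08 6.61
      vertex 17.89 13.08 0.00
      vertex 0.00 13.08 0.00
    endloop
  endfacet
  facet normal 0.0000 1.0000 0.0000
    outer loop
      vertex 0.00 13.08 6.61
      vertex 17.89 13.08 6.61
      vertex 0.00 13.08 0.00
    endloop
  endfacet
  facet normal -1.0000 0.0000 0.0000
    outer loop
      vertex 0.00 13.08 6.61
      vertex 0.00 13.08 0.00
      vertex 0.00 0.00 0.00
    endloop
  endfacet
  facet normal -1.0000 0.0000 0.0000
    outer loop
      vertex 0.00 0.00 6.61
      vertex 0.00 13.08 6.61
      vertex 0.00 0.00 0.00
    endloop
  endfacet
  facet normal 1.0000 0.0000 0.0000
    outer loop
      vertex 17.89 0.00 0.00
      vertex 17.89 13.08 0.00
      vertex 17.89 13.08 6.61
    endloop
  endfacet
  facet normal 1.0000 0.0000 0.0000
    outer loop
      vertex 17.89 0.00 0.00
      vertex 17.89 13.08 6.61
      vertex 17.89 0.00 6.61
    endloop
  endfacet
endsolid part

The G0 Z moves step by Δz≈0.94 mm. Every layer's G1 loop is the same polygon, so the solid is a straight extrusion of it from z=0 to z≈6.61. Closing with flat bottom and top caps and triangulating gives 12 facets — a rectangular box, roughly 17.9 × 13.1 mm footprint and 6.61 mm tall.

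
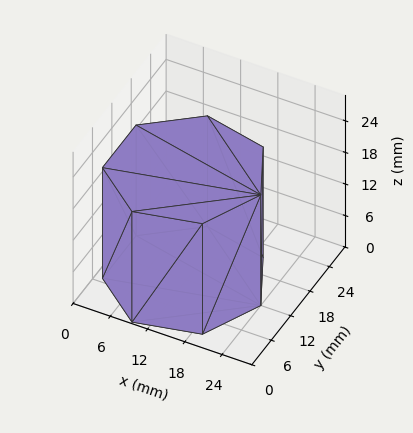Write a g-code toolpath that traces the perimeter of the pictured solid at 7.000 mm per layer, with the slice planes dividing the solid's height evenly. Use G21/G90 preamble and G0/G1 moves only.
Reading the render: the shape is a regular 7-sided prism (a cylinder approximated with 7 flat sides), circumscribed radius ≈ 12 mm, height ≈ 21 mm (dimensions read to the nearest mm from the axis ticks). For the g-code, the solid's height is divided into equal slices at the stated Δz and each level perimeter traced with G1 moves after a G0 lift.

; perimeter-only toolpath
G21 ; units = mm
G90 ; absolute positioning
G28 ; home
; layer 1
G0 Z7.000
G0 X24.000 Y12.000
G1 X19.482 Y21.382
G1 X9.330 Y23.699
G1 X1.188 Y17.207
G1 X1.188 Y6.793
G1 X9.330 Y0.301
G1 X19.482 Y2.618
G1 X24.000 Y12.000
; layer 2
G0 Z14.000
G0 X24.000 Y12.000
G1 X19.482 Y21.382
G1 X9.330 Y23.699
G1 X1.188 Y17.207
G1 X1.188 Y6.793
G1 X9.330 Y0.301
G1 X19.482 Y2.618
G1 X24.000 Y12.000
; layer 3
G0 Z21.000
G0 X24.000 Y12.000
G1 X19.482 Y21.382
G1 X9.330 Y23.699
G1 X1.188 Y17.207
G1 X1.188 Y6.793
G1 X9.330 Y0.301
G1 X19.482 Y2.618
G1 X24.000 Y12.000
M2 ; end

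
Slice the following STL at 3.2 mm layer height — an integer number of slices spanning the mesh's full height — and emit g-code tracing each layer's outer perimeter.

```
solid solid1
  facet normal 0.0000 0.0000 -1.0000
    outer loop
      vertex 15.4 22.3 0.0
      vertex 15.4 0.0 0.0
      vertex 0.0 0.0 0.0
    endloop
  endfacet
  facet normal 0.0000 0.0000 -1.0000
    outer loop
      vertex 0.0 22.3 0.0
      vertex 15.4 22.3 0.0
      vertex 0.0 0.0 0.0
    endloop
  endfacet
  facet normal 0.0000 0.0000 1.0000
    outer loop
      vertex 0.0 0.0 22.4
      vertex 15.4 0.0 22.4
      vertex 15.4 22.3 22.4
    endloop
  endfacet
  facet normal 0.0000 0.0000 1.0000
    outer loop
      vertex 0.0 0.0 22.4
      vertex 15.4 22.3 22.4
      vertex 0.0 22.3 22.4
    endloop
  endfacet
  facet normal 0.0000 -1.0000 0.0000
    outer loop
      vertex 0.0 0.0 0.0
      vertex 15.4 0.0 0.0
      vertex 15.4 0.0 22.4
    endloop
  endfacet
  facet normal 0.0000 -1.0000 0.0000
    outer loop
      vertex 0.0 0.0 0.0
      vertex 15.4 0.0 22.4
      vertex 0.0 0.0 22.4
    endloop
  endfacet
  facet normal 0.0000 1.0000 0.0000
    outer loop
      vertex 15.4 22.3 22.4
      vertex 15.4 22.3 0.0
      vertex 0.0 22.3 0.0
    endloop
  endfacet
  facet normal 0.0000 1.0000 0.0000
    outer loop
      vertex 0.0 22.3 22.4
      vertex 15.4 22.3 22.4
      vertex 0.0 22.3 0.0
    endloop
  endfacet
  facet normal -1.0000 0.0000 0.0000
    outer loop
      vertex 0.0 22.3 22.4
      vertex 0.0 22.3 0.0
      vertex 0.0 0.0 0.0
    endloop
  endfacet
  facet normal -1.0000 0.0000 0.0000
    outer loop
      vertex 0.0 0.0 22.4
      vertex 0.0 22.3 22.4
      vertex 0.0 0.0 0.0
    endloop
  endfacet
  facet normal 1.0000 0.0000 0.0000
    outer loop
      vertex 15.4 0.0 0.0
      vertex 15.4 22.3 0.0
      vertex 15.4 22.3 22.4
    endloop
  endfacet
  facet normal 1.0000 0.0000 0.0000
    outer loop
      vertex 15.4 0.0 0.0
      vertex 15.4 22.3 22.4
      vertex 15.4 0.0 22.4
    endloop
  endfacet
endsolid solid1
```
; perimeter-only toolpath
G21 ; units = mm
G90 ; absolute positioning
G28 ; home
; layer 1
G0 Z3.2
G0 X0.0 Y0.0
G1 X15.4 Y0.0
G1 X15.4 Y22.3
G1 X0.0 Y22.3
G1 X0.0 Y0.0
; layer 2
G0 Z6.4
G0 X0.0 Y0.0
G1 X15.4 Y0.0
G1 X15.4 Y22.3
G1 X0.0 Y22.3
G1 X0.0 Y0.0
; layer 3
G0 Z9.6
G0 X0.0 Y0.0
G1 X15.4 Y0.0
G1 X15.4 Y22.3
G1 X0.0 Y22.3
G1 X0.0 Y0.0
; layer 4
G0 Z12.8
G0 X0.0 Y0.0
G1 X15.4 Y0.0
G1 X15.4 Y22.3
G1 X0.0 Y22.3
G1 X0.0 Y0.0
; layer 5
G0 Z16.0
G0 X0.0 Y0.0
G1 X15.4 Y0.0
G1 X15.4 Y22.3
G1 X0.0 Y22.3
G1 X0.0 Y0.0
; layer 6
G0 Z19.2
G0 X0.0 Y0.0
G1 X15.4 Y0.0
G1 X15.4 Y22.3
G1 X0.0 Y22.3
G1 X0.0 Y0.0
; layer 7
G0 Z22.4
G0 X0.0 Y0.0
G1 X15.4 Y0.0
G1 X15.4 Y22.3
G1 X0.0 Y22.3
G1 X0.0 Y0.0
M2 ; end

The solid is a rectangular box, roughly 15.4 × 22.3 mm footprint and 22.4 mm tall. Slicing at Δz = 3.2 mm — 7 equal slices spanning the solid's height, so layer i sits at z = i·h/7 — gives 7 non-empty perimeters. Each is a 4-segment closed polygon; G0 lifts to the layer z and rapids to the start vertex, then G1 traces the edges.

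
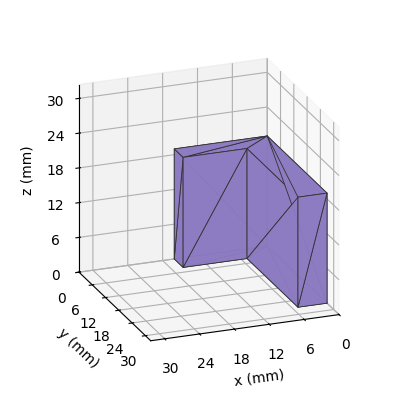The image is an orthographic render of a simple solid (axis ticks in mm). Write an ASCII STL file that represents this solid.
Reading the render: the shape is an L-shaped prism: outer 16 × 27 mm, arm thicknesses ≈ 4 mm (horizontal) and 5 mm (vertical), extruded 19 mm in z (dimensions read to the nearest mm from the axis ticks). For the STL, each face is triangulated and given an outward normal.

solid part
  facet normal 0.0000 0.0000 -1.0000
    outer loop
      vertex 16.00 4.00 0.00
      vertex 16.00 0.00 0.00
      vertex 0.00 0.00 0.00
    endloop
  endfacet
  facet normal 0.0000 0.0000 -1.0000
    outer loop
      vertex 5.00 4.00 0.00
      vertex 16.00 4.00 0.00
      vertex 0.00 0.00 0.00
    endloop
  endfacet
  facet normal 0.0000 0.0000 -1.0000
    outer loop
      vertex 5.00 27.00 0.00
      vertex 5.00 4.00 0.00
      vertex 0.00 0.00 0.00
    endloop
  endfacet
  facet normal 0.0000 0.0000 -1.0000
    outer loop
      vertex 0.00 27.00 0.00
      vertex 5.00 27.00 0.00
      vertex 0.00 0.00 0.00
    endloop
  endfacet
  facet normal 0.0000 0.0000 1.0000
    outer loop
      vertex 0.00 0.00 19.00
      vertex 16.00 0.00 19.00
      vertex 16.00 4.00 19.00
    endloop
  endfacet
  facet normal 0.0000 0.0000 1.0000
    outer loop
      vertex 0.00 0.00 19.00
      vertex 16.00 4.00 19.00
      vertex 5.00 4.00 19.00
    endloop
  endfacet
  facet normal 0.0000 0.0000 1.0000
    outer loop
      vertex 0.00 0.00 19.00
      vertex 5.00 4.00 19.00
      vertex 5.00 27.00 19.00
    endloop
  endfacet
  facet normal 0.0000 0.0000 1.0000
    outer loop
      vertex 0.00 0.00 19.00
      vertex 5.00 27.00 19.00
      vertex 0.00 27.00 19.00
    endloop
  endfacet
  facet normal 0.0000 -1.0000 0.0000
    outer loop
      vertex 0.00 0.00 0.00
      vertex 16.00 0.00 0.00
      vertex 16.00 0.00 19.00
    endloop
  endfacet
  facet normal 0.0000 -1.0000 0.0000
    outer loop
      vertex 0.00 0.00 0.00
      vertex 16.00 0.00 19.00
      vertex 0.00 0.00 19.00
    endloop
  endfacet
  facet normal 1.0000 0.0000 0.0000
    outer loop
      vertex 16.00 0.00 0.00
      vertex 16.00 4.00 0.00
      vertex 16.00 4.00 19.00
    endloop
  endfacet
  facet normal 1.0000 0.0000 0.0000
    outer loop
      vertex 16.00 0.00 0.00
      vertex 16.00 4.00 19.00
      vertex 16.00 0.00 19.00
    endloop
  endfacet
  facet normal 0.0000 1.0000 0.0000
    outer loop
      vertex 16.00 4.00 0.00
      vertex 5.00 4.00 0.00
      vertex 5.00 4.00 19.00
    endloop
  endfacet
  facet normal 0.0000 1.0000 0.0000
    outer loop
      vertex 16.00 4.00 0.00
      vertex 5.00 4.00 19.00
      vertex 16.00 4.00 19.00
    endloop
  endfacet
  facet normal 1.0000 0.0000 0.0000
    outer loop
      vertex 5.00 4.00 0.00
      vertex 5.00 27.00 0.00
      vertex 5.00 27.00 19.00
    endloop
  endfacet
  facet normal 1.0000 0.0000 0.0000
    outer loop
      vertex 5.00 4.00 0.00
      vertex 5.00 27.00 19.00
      vertex 5.00 4.00 19.00
    endloop
  endfacet
  facet normal 0.0000 1.0000 0.0000
    outer loop
      vertex 5.00 27.00 0.00
      vertex 0.00 27.00 0.00
      vertex 0.00 27.00 19.00
    endloop
  endfacet
  facet normal 0.0000 1.0000 0.0000
    outer loop
      vertex 5.00 27.00 0.00
      vertex 0.00 27.00 19.00
      vertex 5.00 27.00 19.00
    endloop
  endfacet
  facet normal -1.0000 0.0000 0.0000
    outer loop
      vertex 0.00 27.00 0.00
      vertex 0.00 0.00 0.00
      vertex 0.00 0.00 19.00
    endloop
  endfacet
  facet normal -1.0000 0.0000 0.0000
    outer loop
      vertex 0.00 27.00 0.00
      vertex 0.00 0.00 19.00
      vertex 0.00 27.00 19.00
    endloop
  endfacet
endsolid part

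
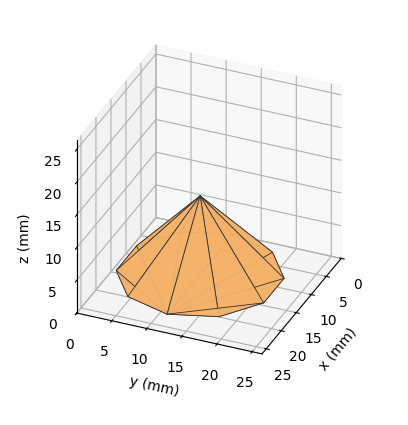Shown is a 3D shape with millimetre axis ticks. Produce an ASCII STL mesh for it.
Reading the render: the shape is a regular 10-sided pyramid, base circumscribed radius ≈ 11 mm, apex at z ≈ 12 mm (dimensions read to the nearest mm from the axis ticks). For the STL, each face is triangulated and given an outward normal.

solid part
  facet normal 0.0000 0.0000 -1.0000
    outer loop
      vertex 14.4 21.5 0.0
      vertex 19.9 17.5 0.0
      vertex 22.0 11.0 0.0
    endloop
  endfacet
  facet normal 0.0000 0.0000 -1.0000
    outer loop
      vertex 7.6 21.5 0.0
      vertex 14.4 21.5 0.0
      vertex 22.0 11.0 0.0
    endloop
  endfacet
  facet normal 0.0000 0.0000 -1.0000
    outer loop
      vertex 2.1 17.5 0.0
      vertex 7.6 21.5 0.0
      vertex 22.0 11.0 0.0
    endloop
  endfacet
  facet normal 0.0000 0.0000 -1.0000
    outer loop
      vertex 0.0 11.0 0.0
      vertex 2.1 17.5 0.0
      vertex 22.0 11.0 0.0
    endloop
  endfacet
  facet normal 0.0000 0.0000 -1.0000
    outer loop
      vertex 2.1 4.5 0.0
      vertex 0.0 11.0 0.0
      vertex 22.0 11.0 0.0
    endloop
  endfacet
  facet normal 0.0000 0.0000 -1.0000
    outer loop
      vertex 7.6 0.5 0.0
      vertex 2.1 4.5 0.0
      vertex 22.0 11.0 0.0
    endloop
  endfacet
  facet normal 0.0000 0.0000 -1.0000
    outer loop
      vertex 14.4 0.5 0.0
      vertex 7.6 0.5 0.0
      vertex 22.0 11.0 0.0
    endloop
  endfacet
  facet normal 0.0000 0.0000 -1.0000
    outer loop
      vertex 19.9 4.5 0.0
      vertex 14.4 0.5 0.0
      vertex 22.0 11.0 0.0
    endloop
  endfacet
  facet normal 0.7171 0.2317 0.6573
    outer loop
      vertex 22.0 11.0 0.0
      vertex 19.9 17.5 0.0
      vertex 11.0 11.0 12.0
    endloop
  endfacet
  facet normal 0.4428 0.6088 0.6582
    outer loop
      vertex 19.9 17.5 0.0
      vertex 14.4 21.5 0.0
      vertex 11.0 11.0 12.0
    endloop
  endfacet
  facet normal 0.0000 0.7526 0.6585
    outer loop
      vertex 14.4 21.5 0.0
      vertex 7.6 21.5 0.0
      vertex 11.0 11.0 12.0
    endloop
  endfacet
  facet normal -0.4428 0.6088 0.6582
    outer loop
      vertex 7.6 21.5 0.0
      vertex 2.1 17.5 0.0
      vertex 11.0 11.0 12.0
    endloop
  endfacet
  facet normal -0.7171 0.2317 0.6573
    outer loop
      vertex 2.1 17.5 0.0
      vertex 0.0 11.0 0.0
      vertex 11.0 11.0 12.0
    endloop
  endfacet
  facet normal -0.7171 -0.2317 0.6573
    outer loop
      vertex 0.0 11.0 0.0
      vertex 2.1 4.5 0.0
      vertex 11.0 11.0 12.0
    endloop
  endfacet
  facet normal -0.4428 -0.6088 0.6582
    outer loop
      vertex 2.1 4.5 0.0
      vertex 7.6 0.5 0.0
      vertex 11.0 11.0 12.0
    endloop
  endfacet
  facet normal 0.0000 -0.7526 0.6585
    outer loop
      vertex 7.6 0.5 0.0
      vertex 14.4 0.5 0.0
      vertex 11.0 11.0 12.0
    endloop
  endfacet
  facet normal 0.4428 -0.6088 0.6582
    outer loop
      vertex 14.4 0.5 0.0
      vertex 19.9 4.5 0.0
      vertex 11.0 11.0 12.0
    endloop
  endfacet
  facet normal 0.7171 -0.2317 0.6573
    outer loop
      vertex 19.9 4.5 0.0
      vertex 22.0 11.0 0.0
      vertex 11.0 11.0 12.0
    endloop
  endfacet
endsolid part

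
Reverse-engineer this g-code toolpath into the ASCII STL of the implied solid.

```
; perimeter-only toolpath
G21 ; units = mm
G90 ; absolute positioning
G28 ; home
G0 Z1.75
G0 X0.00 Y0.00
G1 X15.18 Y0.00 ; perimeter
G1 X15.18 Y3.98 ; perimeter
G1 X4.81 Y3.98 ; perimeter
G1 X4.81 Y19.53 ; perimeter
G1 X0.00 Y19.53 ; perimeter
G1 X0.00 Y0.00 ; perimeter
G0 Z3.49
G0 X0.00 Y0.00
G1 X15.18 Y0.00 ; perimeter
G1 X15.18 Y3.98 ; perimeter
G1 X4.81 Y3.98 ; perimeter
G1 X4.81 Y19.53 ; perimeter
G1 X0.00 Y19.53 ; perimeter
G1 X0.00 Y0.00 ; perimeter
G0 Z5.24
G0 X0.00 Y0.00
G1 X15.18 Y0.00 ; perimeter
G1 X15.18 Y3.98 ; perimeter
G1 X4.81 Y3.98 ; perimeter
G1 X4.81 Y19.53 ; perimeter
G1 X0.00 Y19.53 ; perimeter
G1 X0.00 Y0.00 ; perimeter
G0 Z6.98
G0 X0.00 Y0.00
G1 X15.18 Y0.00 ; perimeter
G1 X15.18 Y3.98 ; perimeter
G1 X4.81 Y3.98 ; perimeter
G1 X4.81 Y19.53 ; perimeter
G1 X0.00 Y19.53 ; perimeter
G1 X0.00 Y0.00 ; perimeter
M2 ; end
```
solid part
  facet normal 0.0000 0.0000 -1.0000
    outer loop
      vertex 15.18 3.98 0.00
      vertex 15.18 0.00 0.00
      vertex 0.00 0.00 0.00
    endloop
  endfacet
  facet normal 0.0000 0.0000 -1.0000
    outer loop
      vertex 4.81 3.98 0.00
      vertex 15.18 3.98 0.00
      vertex 0.00 0.00 0.00
    endloop
  endfacet
  facet normal 0.0000 0.0000 -1.0000
    outer loop
      vertex 4.81 19.53 0.00
      vertex 4.81 3.98 0.00
      vertex 0.00 0.00 0.00
    endloop
  endfacet
  facet normal 0.0000 0.0000 -1.0000
    outer loop
      vertex 0.00 19.53 0.00
      vertex 4.81 19.53 0.00
      vertex 0.00 0.00 0.00
    endloop
  endfacet
  facet normal 0.0000 0.0000 1.0000
    outer loop
      vertex 0.00 0.00 6.98
      vertex 15.18 0.00 6.98
      vertex 15.18 3.98 6.98
    endloop
  endfacet
  facet normal 0.0000 0.0000 1.0000
    outer loop
      vertex 0.00 0.00 6.98
      vertex 15.18 3.98 6.98
      vertex 4.81 3.98 6.98
    endloop
  endfacet
  facet normal 0.0000 0.0000 1.0000
    outer loop
      vertex 0.00 0.00 6.98
      vertex 4.81 3.98 6.98
      vertex 4.81 19.53 6.98
    endloop
  endfacet
  facet normal 0.0000 0.0000 1.0000
    outer loop
      vertex 0.00 0.00 6.98
      vertex 4.81 19.53 6.98
      vertex 0.00 19.53 6.98
    endloop
  endfacet
  facet normal 0.0000 -1.0000 0.0000
    outer loop
      vertex 0.00 0.00 0.00
      vertex 15.18 0.00 0.00
      vertex 15.18 0.00 6.98
    endloop
  endfacet
  facet normal 0.0000 -1.0000 0.0000
    outer loop
      vertex 0.00 0.00 0.00
      vertex 15.18 0.00 6.98
      vertex 0.00 0.00 6.98
    endloop
  endfacet
  facet normal 1.0000 0.0000 0.0000
    outer loop
      vertex 15.18 0.00 0.00
      vertex 15.18 3.98 0.00
      vertex 15.18 3.98 6.98
    endloop
  endfacet
  facet normal 1.0000 0.0000 0.0000
    outer loop
      vertex 15.18 0.00 0.00
      vertex 15.18 3.98 6.98
      vertex 15.18 0.00 6.98
    endloop
  endfacet
  facet normal 0.0000 1.0000 0.0000
    outer loop
      vertex 15.18 3.98 0.00
      vertex 4.81 3.98 0.00
      vertex 4.81 3.98 6.98
    endloop
  endfacet
  facet normal 0.0000 1.0000 0.0000
    outer loop
      vertex 15.18 3.98 0.00
      vertex 4.81 3.98 6.98
      vertex 15.18 3.98 6.98
    endloop
  endfacet
  facet normal 1.0000 0.0000 0.0000
    outer loop
      vertex 4.81 3.98 0.00
      vertex 4.81 19.53 0.00
      vertex 4.81 19.53 6.98
    endloop
  endfacet
  facet normal 1.0000 0.0000 0.0000
    outer loop
      vertex 4.81 3.98 0.00
      vertex 4.81 19.53 6.98
      vertex 4.81 3.98 6.98
    endloop
  endfacet
  facet normal 0.0000 1.0000 0.0000
    outer loop
      vertex 4.81 19.53 0.00
      vertex 0.00 19.53 0.00
      vertex 0.00 19.53 6.98
    endloop
  endfacet
  facet normal 0.0000 1.0000 0.0000
    outer loop
      vertex 4.81 19.53 0.00
      vertex 0.00 19.53 6.98
      vertex 4.81 19.53 6.98
    endloop
  endfacet
  facet normal -1.0000 0.0000 0.0000
    outer loop
      vertex 0.00 19.53 0.00
      vertex 0.00 0.00 0.00
      vertex 0.00 0.00 6.98
    endloop
  endfacet
  facet normal -1.0000 0.0000 0.0000
    outer loop
      vertex 0.00 19.53 0.00
      vertex 0.00 0.00 6.98
      vertex 0.00 19.53 6.98
    endloop
  endfacet
endsolid part

The G0 Z moves step by Δz≈1.75 mm. Every layer's G1 loop is the same polygon, so the solid is a straight extrusion of it from z=0 to z≈6.98. Closing with flat bottom and top caps and triangulating gives 20 facets — an L-shaped prism: outer 15.2 × 19.5 mm, arm thicknesses ≈ 3.98 mm (horizontal) and 4.81 mm (vertical), extruded 6.98 mm in z.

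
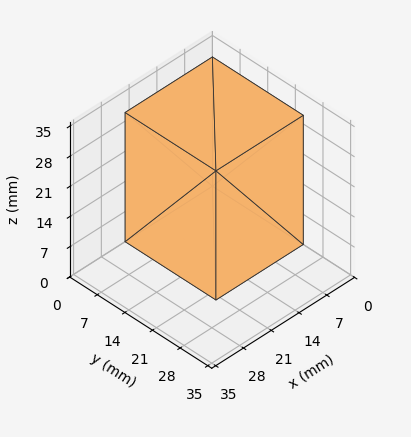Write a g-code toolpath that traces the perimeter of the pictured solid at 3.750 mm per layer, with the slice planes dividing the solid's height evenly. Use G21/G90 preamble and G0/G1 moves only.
Reading the render: the shape is a rectangular box, roughly 22 × 23 mm footprint and 30 mm tall (dimensions read to the nearest mm from the axis ticks). For the g-code, the solid's height is divided into equal slices at the stated Δz and each level perimeter traced with G1 moves after a G0 lift.

; perimeter-only toolpath
G21 ; units = mm
G90 ; absolute positioning
G28 ; home
; layer 1
G0 Z3.750
G0 X0.000 Y0.000
G1 X22.000 Y0.000
G1 X22.000 Y23.000
G1 X0.000 Y23.000
G1 X0.000 Y0.000
; layer 2
G0 Z7.500
G0 X0.000 Y0.000
G1 X22.000 Y0.000
G1 X22.000 Y23.000
G1 X0.000 Y23.000
G1 X0.000 Y0.000
; layer 3
G0 Z11.250
G0 X0.000 Y0.000
G1 X22.000 Y0.000
G1 X22.000 Y23.000
G1 X0.000 Y23.000
G1 X0.000 Y0.000
; layer 4
G0 Z15.000
G0 X0.000 Y0.000
G1 X22.000 Y0.000
G1 X22.000 Y23.000
G1 X0.000 Y23.000
G1 X0.000 Y0.000
; layer 5
G0 Z18.750
G0 X0.000 Y0.000
G1 X22.000 Y0.000
G1 X22.000 Y23.000
G1 X0.000 Y23.000
G1 X0.000 Y0.000
; layer 6
G0 Z22.500
G0 X0.000 Y0.000
G1 X22.000 Y0.000
G1 X22.000 Y23.000
G1 X0.000 Y23.000
G1 X0.000 Y0.000
; layer 7
G0 Z26.250
G0 X0.000 Y0.000
G1 X22.000 Y0.000
G1 X22.000 Y23.000
G1 X0.000 Y23.000
G1 X0.000 Y0.000
; layer 8
G0 Z30.000
G0 X0.000 Y0.000
G1 X22.000 Y0.000
G1 X22.000 Y23.000
G1 X0.000 Y23.000
G1 X0.000 Y0.000
M2 ; end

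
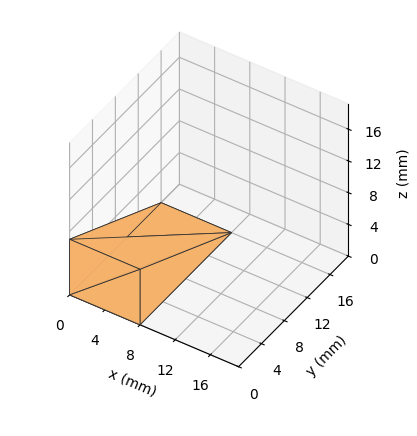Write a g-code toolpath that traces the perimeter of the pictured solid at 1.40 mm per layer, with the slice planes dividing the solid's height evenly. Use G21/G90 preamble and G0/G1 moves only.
Reading the render: the shape is a wedge (ramp): 8 × 16 mm base, rising to 7 mm along the y=0 edge and sloping linearly to z=0 at y=16 (dimensions read to the nearest mm from the axis ticks). For the g-code, the solid's height is divided into equal slices at the stated Δz and each level perimeter traced with G1 moves after a G0 lift.

; perimeter-only toolpath
G21 ; units = mm
G90 ; absolute positioning
G28 ; home
; layer 1
G0 Z1.40
G0 X0.00 Y0.00
G1 X8.00 Y0.00
G1 X8.00 Y12.80
G1 X0.00 Y12.80
G1 X0.00 Y0.00
; layer 2
G0 Z2.80
G0 X0.00 Y0.00
G1 X8.00 Y0.00
G1 X8.00 Y9.60
G1 X0.00 Y9.60
G1 X0.00 Y0.00
; layer 3
G0 Z4.20
G0 X0.00 Y0.00
G1 X8.00 Y0.00
G1 X8.00 Y6.40
G1 X0.00 Y6.40
G1 X0.00 Y0.00
; layer 4
G0 Z5.60
G0 X0.00 Y0.00
G1 X8.00 Y0.00
G1 X8.00 Y3.20
G1 X0.00 Y3.20
G1 X0.00 Y0.00
M2 ; end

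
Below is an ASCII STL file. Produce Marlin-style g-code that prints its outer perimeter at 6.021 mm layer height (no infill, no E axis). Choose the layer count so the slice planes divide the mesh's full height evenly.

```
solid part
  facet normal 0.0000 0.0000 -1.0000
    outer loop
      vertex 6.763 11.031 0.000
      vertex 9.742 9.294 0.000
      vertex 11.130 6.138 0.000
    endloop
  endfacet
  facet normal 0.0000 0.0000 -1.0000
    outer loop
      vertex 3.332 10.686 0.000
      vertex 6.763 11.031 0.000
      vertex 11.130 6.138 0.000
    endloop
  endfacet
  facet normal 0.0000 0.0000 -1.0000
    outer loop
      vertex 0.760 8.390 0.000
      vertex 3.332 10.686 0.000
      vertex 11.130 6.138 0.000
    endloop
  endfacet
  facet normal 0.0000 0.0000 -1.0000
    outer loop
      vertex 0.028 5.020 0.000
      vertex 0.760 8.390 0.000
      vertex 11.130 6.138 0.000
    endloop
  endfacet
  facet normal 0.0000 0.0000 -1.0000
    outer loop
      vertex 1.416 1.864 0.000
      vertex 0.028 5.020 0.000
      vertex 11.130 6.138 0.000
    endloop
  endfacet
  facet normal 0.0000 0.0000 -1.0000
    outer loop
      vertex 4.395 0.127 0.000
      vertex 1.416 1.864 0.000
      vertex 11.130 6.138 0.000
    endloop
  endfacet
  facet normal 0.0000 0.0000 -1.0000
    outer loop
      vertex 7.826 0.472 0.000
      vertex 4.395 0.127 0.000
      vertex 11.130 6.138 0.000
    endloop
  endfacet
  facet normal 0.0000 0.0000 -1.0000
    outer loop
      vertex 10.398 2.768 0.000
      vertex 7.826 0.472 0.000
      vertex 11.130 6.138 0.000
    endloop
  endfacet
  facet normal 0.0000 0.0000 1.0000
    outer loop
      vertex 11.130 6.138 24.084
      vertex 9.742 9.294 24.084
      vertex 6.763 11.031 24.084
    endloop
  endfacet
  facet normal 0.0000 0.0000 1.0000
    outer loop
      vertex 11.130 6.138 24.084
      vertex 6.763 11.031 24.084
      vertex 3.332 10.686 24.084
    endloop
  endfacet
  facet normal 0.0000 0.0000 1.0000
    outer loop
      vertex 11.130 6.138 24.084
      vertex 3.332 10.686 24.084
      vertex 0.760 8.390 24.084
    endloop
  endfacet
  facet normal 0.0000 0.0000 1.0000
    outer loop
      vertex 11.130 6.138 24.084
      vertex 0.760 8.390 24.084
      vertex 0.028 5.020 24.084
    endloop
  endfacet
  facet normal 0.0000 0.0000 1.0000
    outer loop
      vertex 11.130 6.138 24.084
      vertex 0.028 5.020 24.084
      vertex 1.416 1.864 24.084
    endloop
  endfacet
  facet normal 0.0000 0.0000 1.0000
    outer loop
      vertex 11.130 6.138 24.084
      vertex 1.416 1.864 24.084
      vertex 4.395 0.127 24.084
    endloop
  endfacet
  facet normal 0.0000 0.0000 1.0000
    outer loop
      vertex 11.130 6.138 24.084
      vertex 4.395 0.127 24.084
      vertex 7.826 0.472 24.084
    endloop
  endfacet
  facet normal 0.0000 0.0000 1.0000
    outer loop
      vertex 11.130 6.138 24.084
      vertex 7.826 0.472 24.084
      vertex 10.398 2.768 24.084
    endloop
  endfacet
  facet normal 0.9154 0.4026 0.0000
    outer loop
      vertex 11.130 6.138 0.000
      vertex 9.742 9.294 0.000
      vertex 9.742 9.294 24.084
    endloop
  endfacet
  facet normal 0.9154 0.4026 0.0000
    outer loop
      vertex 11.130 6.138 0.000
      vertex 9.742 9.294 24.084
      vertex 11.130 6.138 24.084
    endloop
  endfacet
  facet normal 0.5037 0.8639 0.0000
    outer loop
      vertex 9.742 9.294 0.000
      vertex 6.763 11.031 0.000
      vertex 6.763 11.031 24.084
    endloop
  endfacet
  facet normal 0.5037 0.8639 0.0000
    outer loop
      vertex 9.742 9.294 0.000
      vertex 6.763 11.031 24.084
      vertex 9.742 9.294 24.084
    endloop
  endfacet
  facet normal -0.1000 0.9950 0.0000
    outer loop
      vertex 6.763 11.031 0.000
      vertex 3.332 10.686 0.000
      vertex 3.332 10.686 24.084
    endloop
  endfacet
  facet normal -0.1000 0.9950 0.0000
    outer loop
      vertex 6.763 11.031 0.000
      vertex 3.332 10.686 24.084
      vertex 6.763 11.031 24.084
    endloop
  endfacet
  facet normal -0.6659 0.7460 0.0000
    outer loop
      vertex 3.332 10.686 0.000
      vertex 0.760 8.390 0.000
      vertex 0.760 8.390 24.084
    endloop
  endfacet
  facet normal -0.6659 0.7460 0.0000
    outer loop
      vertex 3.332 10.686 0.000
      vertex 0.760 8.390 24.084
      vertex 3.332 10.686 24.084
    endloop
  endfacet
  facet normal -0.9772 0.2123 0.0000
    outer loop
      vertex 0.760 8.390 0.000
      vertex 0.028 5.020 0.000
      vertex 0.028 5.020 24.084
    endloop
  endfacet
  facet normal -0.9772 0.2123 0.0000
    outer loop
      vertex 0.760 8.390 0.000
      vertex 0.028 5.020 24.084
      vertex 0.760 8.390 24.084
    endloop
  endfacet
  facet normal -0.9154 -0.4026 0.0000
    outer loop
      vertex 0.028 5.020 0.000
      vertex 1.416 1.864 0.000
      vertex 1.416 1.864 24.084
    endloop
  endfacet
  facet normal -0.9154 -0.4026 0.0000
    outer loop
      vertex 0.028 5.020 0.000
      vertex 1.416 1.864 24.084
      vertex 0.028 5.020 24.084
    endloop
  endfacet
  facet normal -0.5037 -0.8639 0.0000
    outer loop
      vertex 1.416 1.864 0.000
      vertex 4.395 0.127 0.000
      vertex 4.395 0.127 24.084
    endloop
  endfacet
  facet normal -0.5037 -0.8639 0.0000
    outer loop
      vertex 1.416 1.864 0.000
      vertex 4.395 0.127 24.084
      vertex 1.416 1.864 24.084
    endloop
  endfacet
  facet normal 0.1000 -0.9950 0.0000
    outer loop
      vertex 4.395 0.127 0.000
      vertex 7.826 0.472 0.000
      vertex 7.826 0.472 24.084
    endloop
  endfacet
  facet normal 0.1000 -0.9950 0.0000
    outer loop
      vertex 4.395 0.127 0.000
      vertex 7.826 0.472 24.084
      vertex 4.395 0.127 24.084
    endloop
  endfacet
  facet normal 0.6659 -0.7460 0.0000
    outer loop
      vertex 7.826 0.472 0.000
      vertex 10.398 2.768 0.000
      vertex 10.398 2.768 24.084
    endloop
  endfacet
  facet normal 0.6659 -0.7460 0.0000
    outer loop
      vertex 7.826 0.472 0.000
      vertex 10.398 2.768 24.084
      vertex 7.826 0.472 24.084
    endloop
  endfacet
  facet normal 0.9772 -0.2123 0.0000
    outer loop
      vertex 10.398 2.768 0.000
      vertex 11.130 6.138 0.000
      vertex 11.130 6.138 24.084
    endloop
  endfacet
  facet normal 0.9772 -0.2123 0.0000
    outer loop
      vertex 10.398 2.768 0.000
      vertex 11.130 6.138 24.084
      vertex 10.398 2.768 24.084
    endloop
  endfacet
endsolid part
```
; perimeter-only toolpath
G21 ; units = mm
G90 ; absolute positioning
G28 ; home
; layer 1
G0 Z6.021
G0 X11.130 Y6.138
G1 X9.742 Y9.294
G1 X6.763 Y11.031
G1 X3.332 Y10.686
G1 X0.760 Y8.390
G1 X0.028 Y5.020
G1 X1.416 Y1.864
G1 X4.395 Y0.127
G1 X7.826 Y0.472
G1 X10.398 Y2.768
G1 X11.130 Y6.138
; layer 2
G0 Z12.042
G0 X11.130 Y6.138
G1 X9.742 Y9.294
G1 X6.763 Y11.031
G1 X3.332 Y10.686
G1 X0.760 Y8.390
G1 X0.028 Y5.020
G1 X1.416 Y1.864
G1 X4.395 Y0.127
G1 X7.826 Y0.472
G1 X10.398 Y2.768
G1 X11.130 Y6.138
; layer 3
G0 Z18.063
G0 X11.130 Y6.138
G1 X9.742 Y9.294
G1 X6.763 Y11.031
G1 X3.332 Y10.686
G1 X0.760 Y8.390
G1 X0.028 Y5.020
G1 X1.416 Y1.864
G1 X4.395 Y0.127
G1 X7.826 Y0.472
G1 X10.398 Y2.768
G1 X11.130 Y6.138
; layer 4
G0 Z24.084
G0 X11.130 Y6.138
G1 X9.742 Y9.294
G1 X6.763 Y11.031
G1 X3.332 Y10.686
G1 X0.760 Y8.390
G1 X0.028 Y5.020
G1 X1.416 Y1.864
G1 X4.395 Y0.127
G1 X7.826 Y0.472
G1 X10.398 Y2.768
G1 X11.130 Y6.138
M2 ; end

The solid is a regular 10-sided prism (a cylinder approximated with 10 flat sides), circumscribed radius ≈ 5.58 mm, height ≈ 24.1 mm. Slicing at Δz = 6.021 mm — 4 equal slices spanning the solid's height, so layer i sits at z = i·h/4 — gives 4 non-empty perimeters. Each is a 10-segment closed polygon; G0 lifts to the layer z and rapids to the start vertex, then G1 traces the edges.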